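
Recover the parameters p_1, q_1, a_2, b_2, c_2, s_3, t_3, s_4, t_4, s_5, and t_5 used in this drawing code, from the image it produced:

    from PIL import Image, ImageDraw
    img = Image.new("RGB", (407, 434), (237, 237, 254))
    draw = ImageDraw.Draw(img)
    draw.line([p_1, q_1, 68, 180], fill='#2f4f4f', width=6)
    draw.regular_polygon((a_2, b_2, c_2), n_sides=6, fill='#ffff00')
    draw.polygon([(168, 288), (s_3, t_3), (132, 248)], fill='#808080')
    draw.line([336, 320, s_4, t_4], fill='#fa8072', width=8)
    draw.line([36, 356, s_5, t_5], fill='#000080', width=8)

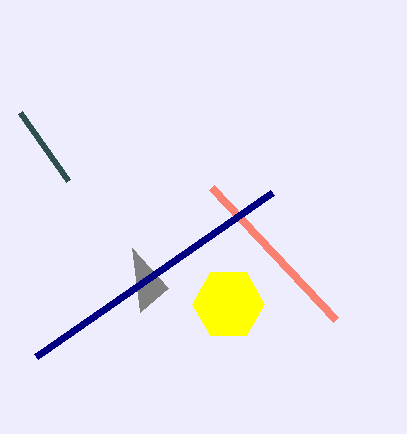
p_1 = 20; q_1 = 112; a_2 = 228; b_2 = 304; c_2 = 36; s_3 = 140; t_3 = 312; s_4 = 212; t_4 = 188; s_5 = 272; t_5 = 192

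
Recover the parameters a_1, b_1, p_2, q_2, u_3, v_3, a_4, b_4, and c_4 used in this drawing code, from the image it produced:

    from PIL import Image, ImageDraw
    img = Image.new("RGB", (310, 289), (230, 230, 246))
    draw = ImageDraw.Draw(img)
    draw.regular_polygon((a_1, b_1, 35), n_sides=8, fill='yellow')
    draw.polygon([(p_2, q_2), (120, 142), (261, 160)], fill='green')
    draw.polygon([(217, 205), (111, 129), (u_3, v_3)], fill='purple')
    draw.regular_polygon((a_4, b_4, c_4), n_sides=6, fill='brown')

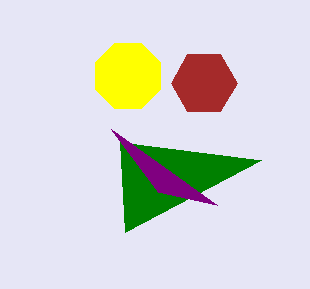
a_1 = 128
b_1 = 76
p_2 = 125
q_2 = 232
u_3 = 158
v_3 = 192
a_4 = 204
b_4 = 83
c_4 = 33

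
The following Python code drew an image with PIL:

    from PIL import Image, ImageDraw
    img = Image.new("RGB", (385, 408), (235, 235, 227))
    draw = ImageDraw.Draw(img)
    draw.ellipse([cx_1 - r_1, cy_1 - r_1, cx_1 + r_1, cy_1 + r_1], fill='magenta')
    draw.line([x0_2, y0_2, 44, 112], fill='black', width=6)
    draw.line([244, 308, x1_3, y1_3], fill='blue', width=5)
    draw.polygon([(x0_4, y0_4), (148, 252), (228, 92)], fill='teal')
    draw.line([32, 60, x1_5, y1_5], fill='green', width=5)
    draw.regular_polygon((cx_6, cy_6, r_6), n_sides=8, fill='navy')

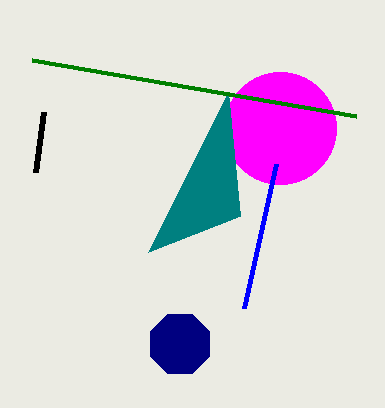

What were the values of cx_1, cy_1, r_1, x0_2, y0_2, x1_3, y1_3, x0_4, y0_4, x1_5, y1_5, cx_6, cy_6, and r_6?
cx_1 = 280; cy_1 = 128; r_1 = 56; x0_2 = 36; y0_2 = 172; x1_3 = 276; y1_3 = 164; x0_4 = 240; y0_4 = 216; x1_5 = 356; y1_5 = 116; cx_6 = 180; cy_6 = 344; r_6 = 32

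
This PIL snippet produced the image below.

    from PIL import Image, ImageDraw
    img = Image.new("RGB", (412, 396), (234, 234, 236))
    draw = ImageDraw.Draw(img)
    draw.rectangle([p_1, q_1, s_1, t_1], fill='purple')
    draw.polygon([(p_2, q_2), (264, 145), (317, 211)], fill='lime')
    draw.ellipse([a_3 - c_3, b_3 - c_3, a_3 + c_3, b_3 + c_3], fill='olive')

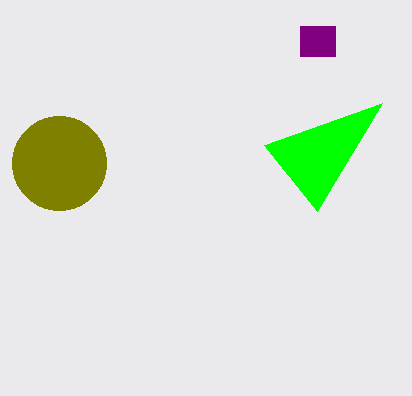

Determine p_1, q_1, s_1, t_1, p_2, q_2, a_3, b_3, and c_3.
p_1 = 300, q_1 = 26, s_1 = 335, t_1 = 56, p_2 = 382, q_2 = 103, a_3 = 59, b_3 = 163, c_3 = 47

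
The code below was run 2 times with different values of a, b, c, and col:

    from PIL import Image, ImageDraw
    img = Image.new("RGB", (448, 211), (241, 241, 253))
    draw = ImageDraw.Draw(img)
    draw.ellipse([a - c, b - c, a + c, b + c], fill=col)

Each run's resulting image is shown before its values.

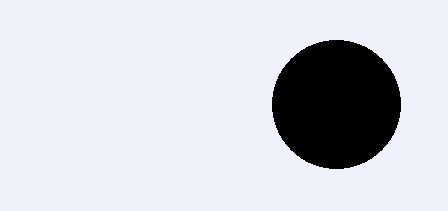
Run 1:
a = 336
b = 104
c = 64
col = 'black'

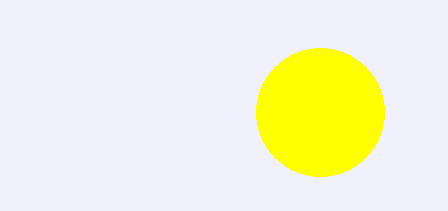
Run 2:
a = 320
b = 112
c = 64
col = 'yellow'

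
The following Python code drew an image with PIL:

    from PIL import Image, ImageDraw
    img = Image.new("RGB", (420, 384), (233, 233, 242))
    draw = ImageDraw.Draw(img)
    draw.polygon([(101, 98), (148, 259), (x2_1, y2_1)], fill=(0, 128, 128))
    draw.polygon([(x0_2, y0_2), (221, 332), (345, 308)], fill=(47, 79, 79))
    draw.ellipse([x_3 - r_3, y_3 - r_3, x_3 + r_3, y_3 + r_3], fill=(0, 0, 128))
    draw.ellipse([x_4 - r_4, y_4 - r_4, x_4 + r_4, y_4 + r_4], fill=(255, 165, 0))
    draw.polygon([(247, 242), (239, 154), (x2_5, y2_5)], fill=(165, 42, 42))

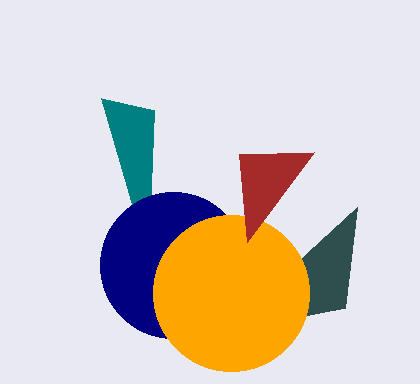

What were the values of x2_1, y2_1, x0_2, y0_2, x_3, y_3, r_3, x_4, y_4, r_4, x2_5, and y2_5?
x2_1 = 154; y2_1 = 110; x0_2 = 357; y0_2 = 207; x_3 = 173; y_3 = 265; r_3 = 73; x_4 = 231; y_4 = 293; r_4 = 78; x2_5 = 314; y2_5 = 152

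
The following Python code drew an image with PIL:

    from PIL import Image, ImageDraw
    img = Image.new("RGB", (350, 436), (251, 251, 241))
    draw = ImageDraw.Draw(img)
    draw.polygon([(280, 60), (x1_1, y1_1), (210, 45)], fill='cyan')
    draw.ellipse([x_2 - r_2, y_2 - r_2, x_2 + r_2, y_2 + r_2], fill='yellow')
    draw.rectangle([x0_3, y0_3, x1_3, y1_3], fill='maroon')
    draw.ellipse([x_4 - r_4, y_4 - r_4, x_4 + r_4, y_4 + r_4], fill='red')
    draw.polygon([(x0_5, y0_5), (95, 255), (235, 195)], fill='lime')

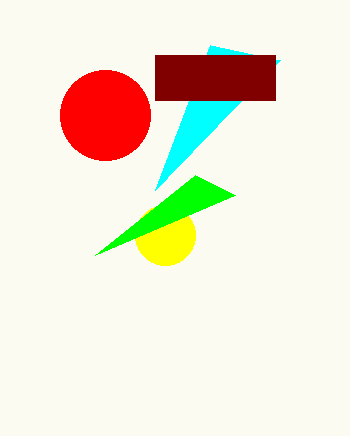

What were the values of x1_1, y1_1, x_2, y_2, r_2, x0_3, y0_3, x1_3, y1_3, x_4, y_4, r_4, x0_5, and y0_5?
x1_1 = 155
y1_1 = 190
x_2 = 165
y_2 = 235
r_2 = 30
x0_3 = 155
y0_3 = 55
x1_3 = 275
y1_3 = 100
x_4 = 105
y_4 = 115
r_4 = 45
x0_5 = 195
y0_5 = 175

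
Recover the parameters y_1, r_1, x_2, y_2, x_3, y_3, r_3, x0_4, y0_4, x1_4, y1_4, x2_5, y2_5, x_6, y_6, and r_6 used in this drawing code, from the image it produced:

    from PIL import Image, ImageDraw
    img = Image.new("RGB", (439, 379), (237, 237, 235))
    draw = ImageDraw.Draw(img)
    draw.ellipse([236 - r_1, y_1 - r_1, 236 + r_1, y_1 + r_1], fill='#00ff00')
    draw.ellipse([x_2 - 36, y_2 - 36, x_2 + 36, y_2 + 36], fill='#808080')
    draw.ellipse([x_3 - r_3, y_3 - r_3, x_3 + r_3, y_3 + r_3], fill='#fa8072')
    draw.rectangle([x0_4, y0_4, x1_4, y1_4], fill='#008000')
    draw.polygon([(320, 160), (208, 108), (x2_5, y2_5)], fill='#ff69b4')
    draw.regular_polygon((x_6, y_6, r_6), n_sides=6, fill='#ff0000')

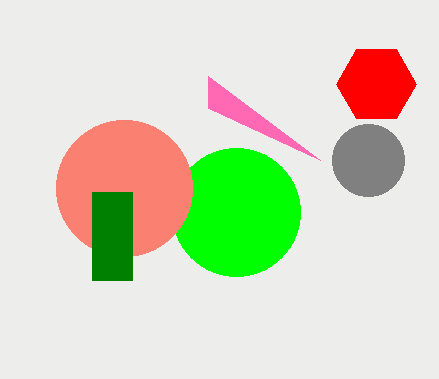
y_1 = 212, r_1 = 64, x_2 = 368, y_2 = 160, x_3 = 124, y_3 = 188, r_3 = 68, x0_4 = 92, y0_4 = 192, x1_4 = 132, y1_4 = 280, x2_5 = 208, y2_5 = 76, x_6 = 376, y_6 = 84, r_6 = 40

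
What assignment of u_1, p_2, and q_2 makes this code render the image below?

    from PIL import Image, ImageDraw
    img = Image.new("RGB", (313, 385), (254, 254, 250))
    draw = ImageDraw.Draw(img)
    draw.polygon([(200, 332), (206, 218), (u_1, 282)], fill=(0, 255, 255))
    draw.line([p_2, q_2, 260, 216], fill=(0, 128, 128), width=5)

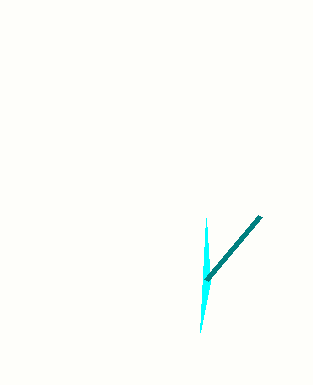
u_1 = 210, p_2 = 206, q_2 = 280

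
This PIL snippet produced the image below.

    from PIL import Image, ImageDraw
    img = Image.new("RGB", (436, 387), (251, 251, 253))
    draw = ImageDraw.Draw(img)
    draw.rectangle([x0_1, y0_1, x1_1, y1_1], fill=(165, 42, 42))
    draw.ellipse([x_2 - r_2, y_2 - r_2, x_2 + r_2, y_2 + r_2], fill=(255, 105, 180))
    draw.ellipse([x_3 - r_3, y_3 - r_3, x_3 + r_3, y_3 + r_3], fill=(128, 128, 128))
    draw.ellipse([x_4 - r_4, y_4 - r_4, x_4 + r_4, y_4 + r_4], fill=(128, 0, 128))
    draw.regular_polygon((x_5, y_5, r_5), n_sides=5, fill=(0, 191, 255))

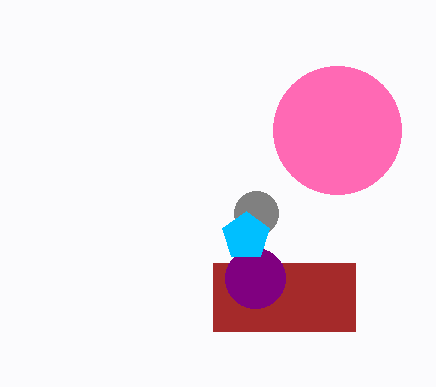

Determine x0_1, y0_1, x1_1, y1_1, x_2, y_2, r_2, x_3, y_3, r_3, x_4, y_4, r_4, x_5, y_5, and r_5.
x0_1 = 213
y0_1 = 263
x1_1 = 355
y1_1 = 331
x_2 = 337
y_2 = 130
r_2 = 64
x_3 = 256
y_3 = 213
r_3 = 22
x_4 = 255
y_4 = 278
r_4 = 30
x_5 = 246
y_5 = 236
r_5 = 25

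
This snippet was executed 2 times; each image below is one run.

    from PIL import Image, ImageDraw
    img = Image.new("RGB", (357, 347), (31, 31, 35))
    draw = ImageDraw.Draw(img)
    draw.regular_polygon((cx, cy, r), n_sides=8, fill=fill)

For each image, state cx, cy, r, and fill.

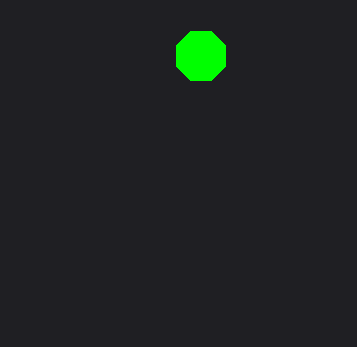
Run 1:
cx = 201, cy = 56, r = 27, fill = 'lime'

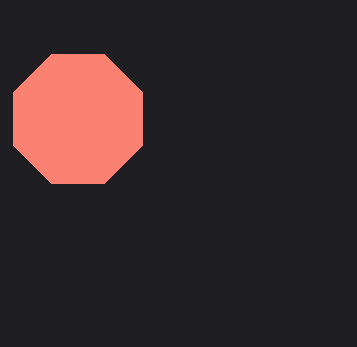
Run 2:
cx = 78, cy = 119, r = 70, fill = 'salmon'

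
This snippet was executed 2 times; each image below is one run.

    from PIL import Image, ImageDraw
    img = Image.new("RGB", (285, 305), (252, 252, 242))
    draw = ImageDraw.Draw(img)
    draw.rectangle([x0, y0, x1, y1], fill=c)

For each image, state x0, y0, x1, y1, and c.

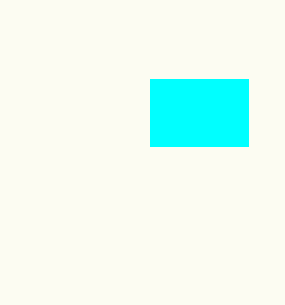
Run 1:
x0 = 150
y0 = 79
x1 = 248
y1 = 146
c = 'cyan'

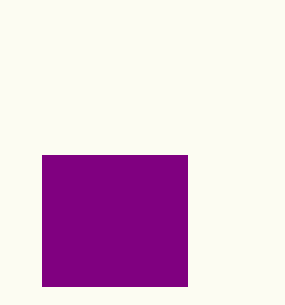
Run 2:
x0 = 42, y0 = 155, x1 = 187, y1 = 286, c = 'purple'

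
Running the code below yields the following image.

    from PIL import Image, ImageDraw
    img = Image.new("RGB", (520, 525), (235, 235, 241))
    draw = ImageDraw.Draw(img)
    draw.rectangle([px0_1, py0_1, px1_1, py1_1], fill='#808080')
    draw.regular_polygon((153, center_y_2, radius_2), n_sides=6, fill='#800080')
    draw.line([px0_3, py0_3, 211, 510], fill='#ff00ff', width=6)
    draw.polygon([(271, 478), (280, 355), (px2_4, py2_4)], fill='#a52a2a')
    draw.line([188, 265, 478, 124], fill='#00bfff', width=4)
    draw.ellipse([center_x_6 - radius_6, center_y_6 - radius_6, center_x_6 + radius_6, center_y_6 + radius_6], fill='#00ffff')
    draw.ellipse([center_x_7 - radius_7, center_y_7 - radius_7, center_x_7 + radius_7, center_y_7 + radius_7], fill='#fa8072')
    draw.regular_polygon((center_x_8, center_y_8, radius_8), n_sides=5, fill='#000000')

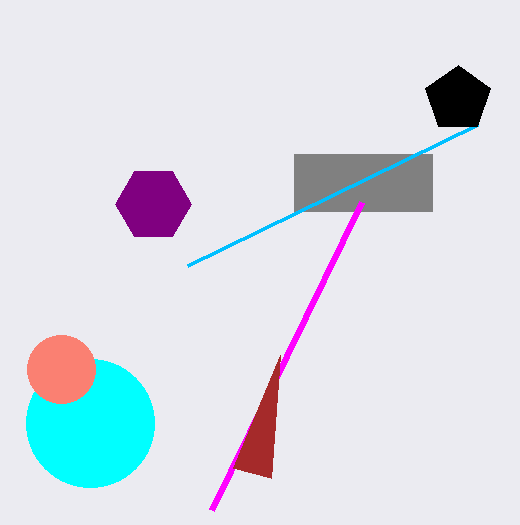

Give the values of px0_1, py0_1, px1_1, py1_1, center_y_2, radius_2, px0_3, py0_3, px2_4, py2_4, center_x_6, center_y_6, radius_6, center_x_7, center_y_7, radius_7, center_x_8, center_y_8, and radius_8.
px0_1 = 294
py0_1 = 154
px1_1 = 432
py1_1 = 211
center_y_2 = 204
radius_2 = 38
px0_3 = 361
py0_3 = 202
px2_4 = 233
py2_4 = 468
center_x_6 = 90
center_y_6 = 423
radius_6 = 64
center_x_7 = 61
center_y_7 = 369
radius_7 = 34
center_x_8 = 458
center_y_8 = 99
radius_8 = 34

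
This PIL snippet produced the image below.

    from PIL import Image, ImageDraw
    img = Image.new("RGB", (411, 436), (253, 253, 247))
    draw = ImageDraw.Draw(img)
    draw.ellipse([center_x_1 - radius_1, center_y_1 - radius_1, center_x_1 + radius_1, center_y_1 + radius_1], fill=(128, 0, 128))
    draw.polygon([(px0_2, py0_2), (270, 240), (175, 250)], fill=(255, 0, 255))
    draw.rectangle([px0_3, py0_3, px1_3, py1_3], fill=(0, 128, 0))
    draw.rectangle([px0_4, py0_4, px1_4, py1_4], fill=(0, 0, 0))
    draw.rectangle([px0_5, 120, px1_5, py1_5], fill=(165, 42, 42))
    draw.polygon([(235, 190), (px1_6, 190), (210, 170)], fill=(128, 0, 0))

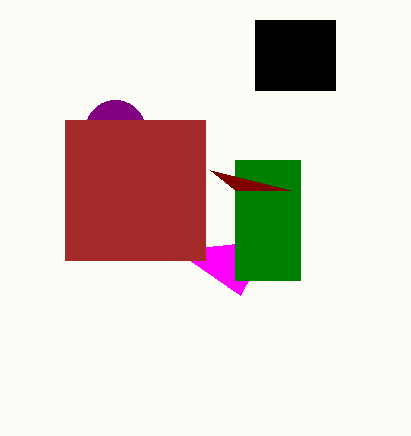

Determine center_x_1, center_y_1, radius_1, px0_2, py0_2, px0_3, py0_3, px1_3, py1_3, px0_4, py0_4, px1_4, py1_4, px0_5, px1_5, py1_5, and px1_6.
center_x_1 = 115, center_y_1 = 130, radius_1 = 30, px0_2 = 240, py0_2 = 295, px0_3 = 235, py0_3 = 160, px1_3 = 300, py1_3 = 280, px0_4 = 255, py0_4 = 20, px1_4 = 335, py1_4 = 90, px0_5 = 65, px1_5 = 205, py1_5 = 260, px1_6 = 290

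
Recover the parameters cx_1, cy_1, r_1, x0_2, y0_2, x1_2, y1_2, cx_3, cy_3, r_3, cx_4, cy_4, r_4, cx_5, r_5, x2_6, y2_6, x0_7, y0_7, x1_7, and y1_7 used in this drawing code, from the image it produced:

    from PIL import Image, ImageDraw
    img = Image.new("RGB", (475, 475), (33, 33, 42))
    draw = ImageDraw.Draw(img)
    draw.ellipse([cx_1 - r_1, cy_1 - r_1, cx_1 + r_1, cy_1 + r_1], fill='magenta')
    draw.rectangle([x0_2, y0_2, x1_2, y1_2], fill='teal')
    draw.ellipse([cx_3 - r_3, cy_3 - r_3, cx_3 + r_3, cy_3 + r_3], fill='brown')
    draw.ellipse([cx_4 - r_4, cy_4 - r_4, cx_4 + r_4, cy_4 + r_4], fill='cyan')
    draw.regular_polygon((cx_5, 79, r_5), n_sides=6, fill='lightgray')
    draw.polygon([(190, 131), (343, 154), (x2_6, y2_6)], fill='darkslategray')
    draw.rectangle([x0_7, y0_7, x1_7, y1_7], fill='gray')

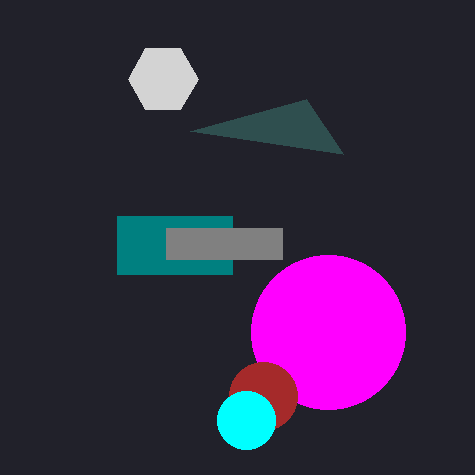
cx_1 = 328, cy_1 = 332, r_1 = 77, x0_2 = 117, y0_2 = 216, x1_2 = 232, y1_2 = 274, cx_3 = 263, cy_3 = 396, r_3 = 34, cx_4 = 246, cy_4 = 420, r_4 = 29, cx_5 = 163, r_5 = 35, x2_6 = 306, y2_6 = 99, x0_7 = 166, y0_7 = 228, x1_7 = 282, y1_7 = 259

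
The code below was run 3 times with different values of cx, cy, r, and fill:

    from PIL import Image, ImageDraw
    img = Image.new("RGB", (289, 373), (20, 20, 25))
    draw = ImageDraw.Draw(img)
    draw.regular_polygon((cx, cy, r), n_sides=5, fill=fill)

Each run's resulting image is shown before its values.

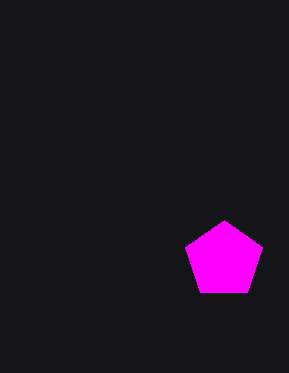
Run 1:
cx = 224
cy = 260
r = 40
fill = 'magenta'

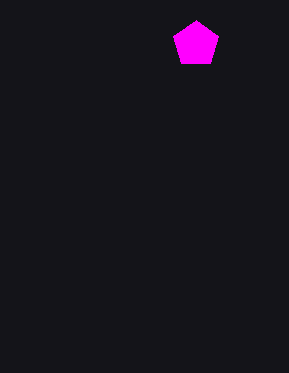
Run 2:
cx = 196, cy = 44, r = 24, fill = 'magenta'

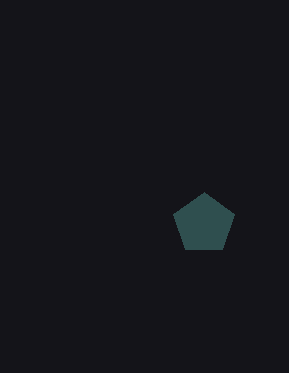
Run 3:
cx = 204; cy = 224; r = 32; fill = 'darkslategray'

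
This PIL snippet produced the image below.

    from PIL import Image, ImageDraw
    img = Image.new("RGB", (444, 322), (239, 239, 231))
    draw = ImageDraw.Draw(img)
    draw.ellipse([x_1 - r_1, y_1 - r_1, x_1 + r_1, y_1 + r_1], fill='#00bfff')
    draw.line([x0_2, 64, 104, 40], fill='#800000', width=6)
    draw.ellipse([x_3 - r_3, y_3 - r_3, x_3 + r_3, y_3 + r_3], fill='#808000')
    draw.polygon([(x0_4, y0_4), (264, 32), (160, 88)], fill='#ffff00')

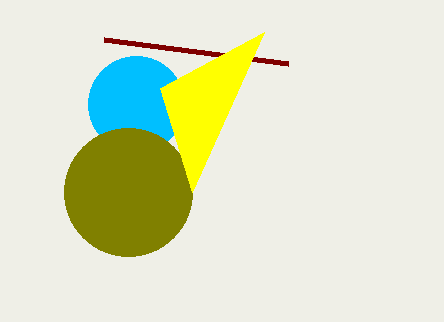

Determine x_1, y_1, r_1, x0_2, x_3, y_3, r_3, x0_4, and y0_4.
x_1 = 136; y_1 = 104; r_1 = 48; x0_2 = 288; x_3 = 128; y_3 = 192; r_3 = 64; x0_4 = 192; y0_4 = 192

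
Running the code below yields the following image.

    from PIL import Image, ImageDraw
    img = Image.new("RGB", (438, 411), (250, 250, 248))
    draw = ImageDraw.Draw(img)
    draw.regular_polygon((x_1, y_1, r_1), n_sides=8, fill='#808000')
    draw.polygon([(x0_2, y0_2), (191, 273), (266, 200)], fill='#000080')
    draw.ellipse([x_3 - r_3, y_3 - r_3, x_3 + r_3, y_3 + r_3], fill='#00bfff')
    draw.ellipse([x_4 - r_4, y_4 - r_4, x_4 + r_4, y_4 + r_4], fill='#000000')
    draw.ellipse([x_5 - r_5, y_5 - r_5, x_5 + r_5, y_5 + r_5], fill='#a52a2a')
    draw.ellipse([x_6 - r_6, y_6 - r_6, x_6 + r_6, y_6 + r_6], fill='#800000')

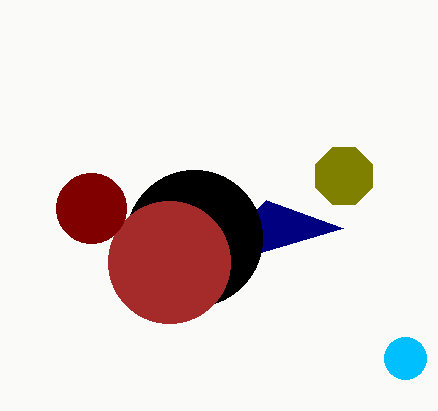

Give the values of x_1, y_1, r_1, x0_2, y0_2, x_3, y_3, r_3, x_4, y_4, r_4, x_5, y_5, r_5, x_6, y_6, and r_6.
x_1 = 344
y_1 = 176
r_1 = 31
x0_2 = 343
y0_2 = 228
x_3 = 405
y_3 = 358
r_3 = 21
x_4 = 194
y_4 = 238
r_4 = 68
x_5 = 169
y_5 = 262
r_5 = 61
x_6 = 91
y_6 = 208
r_6 = 35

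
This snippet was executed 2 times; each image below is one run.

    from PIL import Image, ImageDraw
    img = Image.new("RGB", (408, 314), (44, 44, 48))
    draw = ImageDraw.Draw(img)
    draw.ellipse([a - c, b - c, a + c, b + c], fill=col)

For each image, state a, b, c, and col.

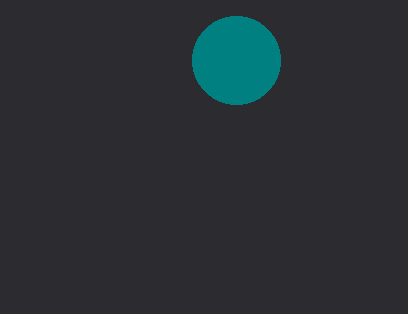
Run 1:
a = 236; b = 60; c = 44; col = 'teal'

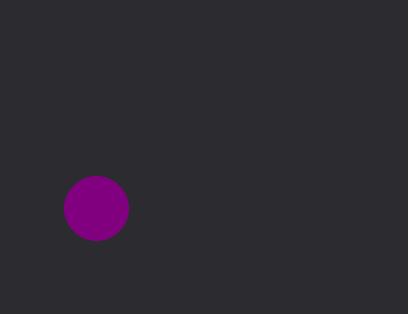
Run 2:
a = 96, b = 208, c = 32, col = 'purple'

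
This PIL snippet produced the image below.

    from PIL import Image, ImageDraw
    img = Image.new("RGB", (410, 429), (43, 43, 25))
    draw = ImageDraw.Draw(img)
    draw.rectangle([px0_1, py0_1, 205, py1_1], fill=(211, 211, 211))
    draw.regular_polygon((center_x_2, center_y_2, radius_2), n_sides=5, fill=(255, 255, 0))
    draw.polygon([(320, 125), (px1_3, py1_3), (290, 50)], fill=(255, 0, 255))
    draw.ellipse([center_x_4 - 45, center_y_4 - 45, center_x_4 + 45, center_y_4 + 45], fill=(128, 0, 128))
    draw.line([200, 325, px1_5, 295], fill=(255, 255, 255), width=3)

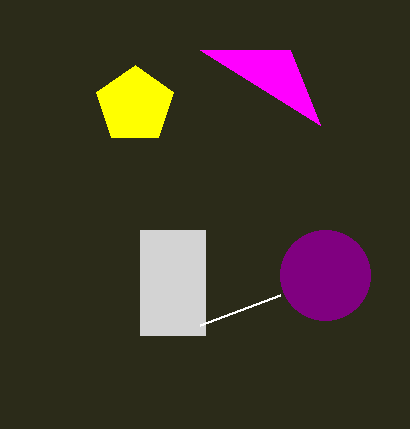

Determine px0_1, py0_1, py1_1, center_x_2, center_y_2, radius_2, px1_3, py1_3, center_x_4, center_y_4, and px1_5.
px0_1 = 140; py0_1 = 230; py1_1 = 335; center_x_2 = 135; center_y_2 = 105; radius_2 = 40; px1_3 = 200; py1_3 = 50; center_x_4 = 325; center_y_4 = 275; px1_5 = 280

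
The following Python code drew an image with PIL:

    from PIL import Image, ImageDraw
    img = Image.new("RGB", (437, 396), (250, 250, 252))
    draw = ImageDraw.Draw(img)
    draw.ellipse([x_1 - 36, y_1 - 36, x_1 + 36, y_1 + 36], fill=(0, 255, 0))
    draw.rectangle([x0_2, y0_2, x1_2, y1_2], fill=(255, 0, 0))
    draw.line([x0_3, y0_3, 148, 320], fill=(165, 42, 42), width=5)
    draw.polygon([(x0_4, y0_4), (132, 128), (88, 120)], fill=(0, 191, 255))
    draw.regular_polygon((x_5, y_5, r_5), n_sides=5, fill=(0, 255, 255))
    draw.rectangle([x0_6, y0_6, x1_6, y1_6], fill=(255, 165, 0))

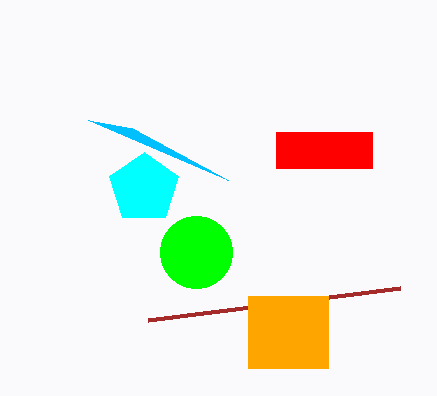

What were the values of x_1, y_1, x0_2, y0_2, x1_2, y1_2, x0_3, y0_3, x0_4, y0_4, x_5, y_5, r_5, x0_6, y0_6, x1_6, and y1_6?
x_1 = 196
y_1 = 252
x0_2 = 276
y0_2 = 132
x1_2 = 372
y1_2 = 168
x0_3 = 400
y0_3 = 288
x0_4 = 228
y0_4 = 180
x_5 = 144
y_5 = 188
r_5 = 36
x0_6 = 248
y0_6 = 296
x1_6 = 328
y1_6 = 368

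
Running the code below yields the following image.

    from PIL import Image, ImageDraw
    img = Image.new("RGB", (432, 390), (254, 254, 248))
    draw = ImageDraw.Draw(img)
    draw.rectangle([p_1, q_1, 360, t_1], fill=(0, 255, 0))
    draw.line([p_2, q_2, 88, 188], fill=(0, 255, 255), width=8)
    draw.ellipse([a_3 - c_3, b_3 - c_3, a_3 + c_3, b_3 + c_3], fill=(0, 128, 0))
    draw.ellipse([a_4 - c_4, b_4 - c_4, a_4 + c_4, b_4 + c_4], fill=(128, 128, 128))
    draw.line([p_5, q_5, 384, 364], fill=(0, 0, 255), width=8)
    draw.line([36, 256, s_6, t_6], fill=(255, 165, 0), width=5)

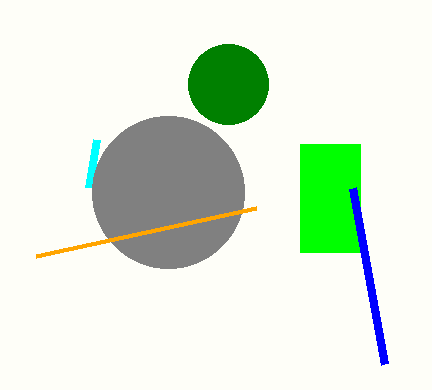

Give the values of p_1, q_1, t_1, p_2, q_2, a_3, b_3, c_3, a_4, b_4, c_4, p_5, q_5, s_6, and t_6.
p_1 = 300; q_1 = 144; t_1 = 252; p_2 = 96; q_2 = 140; a_3 = 228; b_3 = 84; c_3 = 40; a_4 = 168; b_4 = 192; c_4 = 76; p_5 = 352; q_5 = 188; s_6 = 256; t_6 = 208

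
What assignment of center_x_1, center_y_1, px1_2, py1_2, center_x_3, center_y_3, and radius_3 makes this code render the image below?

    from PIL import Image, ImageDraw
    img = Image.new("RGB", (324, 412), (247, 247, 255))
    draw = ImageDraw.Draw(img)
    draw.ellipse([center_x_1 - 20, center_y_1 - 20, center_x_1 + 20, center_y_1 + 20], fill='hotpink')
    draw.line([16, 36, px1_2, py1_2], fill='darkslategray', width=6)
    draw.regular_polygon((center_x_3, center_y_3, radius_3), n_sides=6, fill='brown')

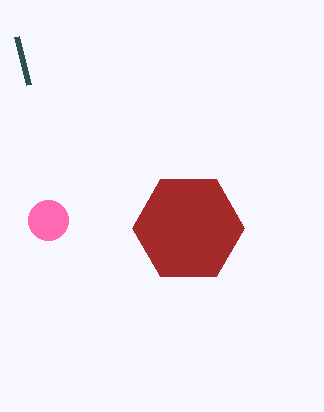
center_x_1 = 48
center_y_1 = 220
px1_2 = 28
py1_2 = 84
center_x_3 = 188
center_y_3 = 228
radius_3 = 56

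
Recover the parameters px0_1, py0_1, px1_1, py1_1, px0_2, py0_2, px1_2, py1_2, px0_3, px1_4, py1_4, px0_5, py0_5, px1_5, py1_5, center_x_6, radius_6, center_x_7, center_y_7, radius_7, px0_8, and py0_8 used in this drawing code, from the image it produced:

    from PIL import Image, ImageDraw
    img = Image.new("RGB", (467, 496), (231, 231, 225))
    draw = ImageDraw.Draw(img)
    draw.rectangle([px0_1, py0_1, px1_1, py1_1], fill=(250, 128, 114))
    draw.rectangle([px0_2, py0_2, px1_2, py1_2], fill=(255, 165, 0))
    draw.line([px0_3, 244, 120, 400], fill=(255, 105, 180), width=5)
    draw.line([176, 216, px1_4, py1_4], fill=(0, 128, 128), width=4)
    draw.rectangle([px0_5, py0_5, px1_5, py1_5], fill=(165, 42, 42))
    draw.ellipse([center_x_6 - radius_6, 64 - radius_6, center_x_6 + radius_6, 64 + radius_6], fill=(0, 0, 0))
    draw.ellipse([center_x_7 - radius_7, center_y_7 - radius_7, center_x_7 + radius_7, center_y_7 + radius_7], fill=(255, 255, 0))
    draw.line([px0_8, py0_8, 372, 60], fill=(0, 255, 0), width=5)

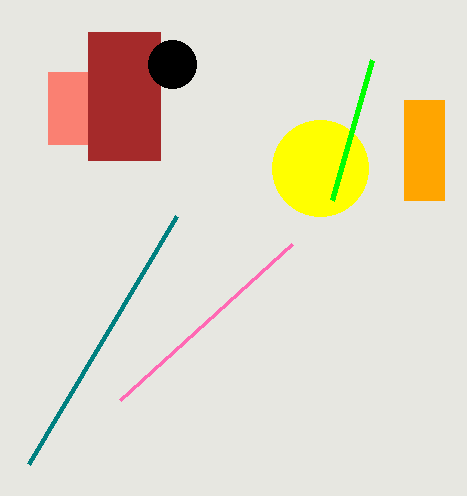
px0_1 = 48
py0_1 = 72
px1_1 = 88
py1_1 = 144
px0_2 = 404
py0_2 = 100
px1_2 = 444
py1_2 = 200
px0_3 = 292
px1_4 = 28
py1_4 = 464
px0_5 = 88
py0_5 = 32
px1_5 = 160
py1_5 = 160
center_x_6 = 172
radius_6 = 24
center_x_7 = 320
center_y_7 = 168
radius_7 = 48
px0_8 = 332
py0_8 = 200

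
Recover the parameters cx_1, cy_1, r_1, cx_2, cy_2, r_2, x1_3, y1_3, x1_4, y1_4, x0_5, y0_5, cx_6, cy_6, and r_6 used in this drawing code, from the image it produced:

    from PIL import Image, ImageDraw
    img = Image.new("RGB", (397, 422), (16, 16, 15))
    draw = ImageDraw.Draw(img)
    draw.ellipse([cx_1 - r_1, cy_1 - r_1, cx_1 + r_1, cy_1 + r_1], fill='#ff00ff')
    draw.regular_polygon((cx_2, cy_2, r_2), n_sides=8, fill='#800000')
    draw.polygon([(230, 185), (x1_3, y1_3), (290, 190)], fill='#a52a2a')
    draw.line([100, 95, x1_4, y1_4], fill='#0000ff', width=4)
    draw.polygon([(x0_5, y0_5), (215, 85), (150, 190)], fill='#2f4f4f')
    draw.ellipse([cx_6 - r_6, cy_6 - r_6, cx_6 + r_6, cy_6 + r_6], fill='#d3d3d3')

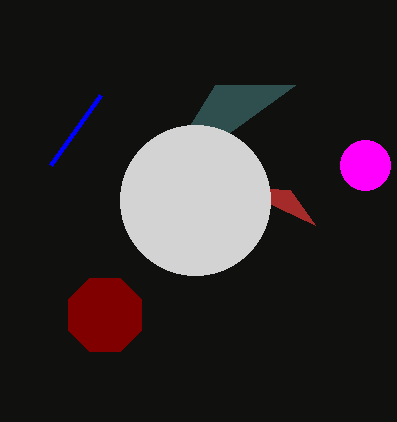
cx_1 = 365; cy_1 = 165; r_1 = 25; cx_2 = 105; cy_2 = 315; r_2 = 40; x1_3 = 315; y1_3 = 225; x1_4 = 50; y1_4 = 165; x0_5 = 295; y0_5 = 85; cx_6 = 195; cy_6 = 200; r_6 = 75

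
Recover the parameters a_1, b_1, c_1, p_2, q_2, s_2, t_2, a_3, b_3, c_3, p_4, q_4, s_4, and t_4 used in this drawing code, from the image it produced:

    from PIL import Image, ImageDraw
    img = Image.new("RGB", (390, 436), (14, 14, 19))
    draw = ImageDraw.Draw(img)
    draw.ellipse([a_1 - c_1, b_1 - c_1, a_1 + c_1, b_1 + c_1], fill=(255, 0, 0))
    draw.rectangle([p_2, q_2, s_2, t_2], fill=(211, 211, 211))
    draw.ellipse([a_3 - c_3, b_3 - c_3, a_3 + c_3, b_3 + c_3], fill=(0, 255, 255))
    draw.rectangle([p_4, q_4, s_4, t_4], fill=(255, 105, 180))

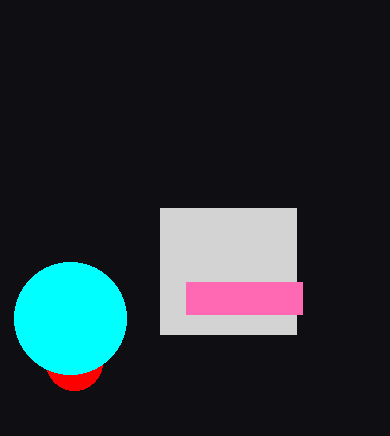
a_1 = 74, b_1 = 362, c_1 = 28, p_2 = 160, q_2 = 208, s_2 = 296, t_2 = 334, a_3 = 70, b_3 = 318, c_3 = 56, p_4 = 186, q_4 = 282, s_4 = 302, t_4 = 314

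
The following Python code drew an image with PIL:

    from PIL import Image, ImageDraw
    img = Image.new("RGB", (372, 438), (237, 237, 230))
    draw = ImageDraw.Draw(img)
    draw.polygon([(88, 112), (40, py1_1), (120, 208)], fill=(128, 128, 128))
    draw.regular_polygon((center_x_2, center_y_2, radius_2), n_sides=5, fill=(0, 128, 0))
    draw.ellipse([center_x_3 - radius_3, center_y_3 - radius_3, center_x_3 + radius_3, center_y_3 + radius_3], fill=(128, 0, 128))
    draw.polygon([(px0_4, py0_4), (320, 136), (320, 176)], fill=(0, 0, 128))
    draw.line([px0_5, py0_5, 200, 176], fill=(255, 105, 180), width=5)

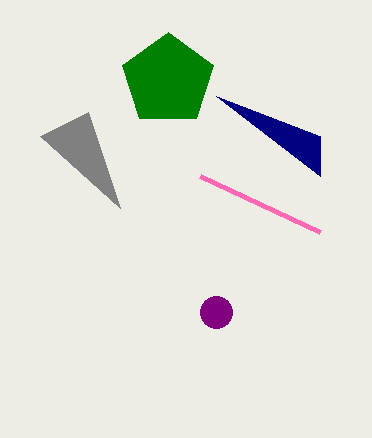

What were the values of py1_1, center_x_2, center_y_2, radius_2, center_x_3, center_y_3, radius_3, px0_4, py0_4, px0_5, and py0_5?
py1_1 = 136
center_x_2 = 168
center_y_2 = 80
radius_2 = 48
center_x_3 = 216
center_y_3 = 312
radius_3 = 16
px0_4 = 216
py0_4 = 96
px0_5 = 320
py0_5 = 232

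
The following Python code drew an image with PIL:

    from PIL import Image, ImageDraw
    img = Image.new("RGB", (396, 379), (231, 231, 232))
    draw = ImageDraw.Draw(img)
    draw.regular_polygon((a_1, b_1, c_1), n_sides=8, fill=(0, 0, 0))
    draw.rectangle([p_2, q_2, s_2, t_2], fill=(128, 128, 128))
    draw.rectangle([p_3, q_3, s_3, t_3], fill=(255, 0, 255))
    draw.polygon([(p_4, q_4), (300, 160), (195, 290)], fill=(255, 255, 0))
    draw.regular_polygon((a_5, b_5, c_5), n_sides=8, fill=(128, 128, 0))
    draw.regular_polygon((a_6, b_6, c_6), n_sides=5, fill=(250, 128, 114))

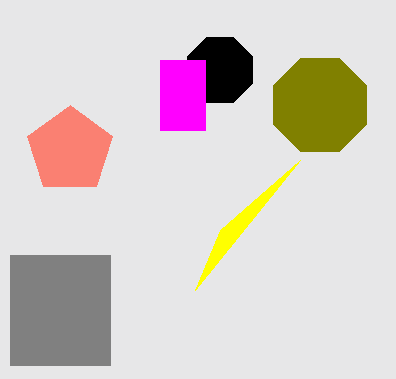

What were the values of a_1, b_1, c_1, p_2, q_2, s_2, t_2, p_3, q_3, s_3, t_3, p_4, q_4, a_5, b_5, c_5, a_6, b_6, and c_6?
a_1 = 220, b_1 = 70, c_1 = 35, p_2 = 10, q_2 = 255, s_2 = 110, t_2 = 365, p_3 = 160, q_3 = 60, s_3 = 205, t_3 = 130, p_4 = 220, q_4 = 230, a_5 = 320, b_5 = 105, c_5 = 50, a_6 = 70, b_6 = 150, c_6 = 45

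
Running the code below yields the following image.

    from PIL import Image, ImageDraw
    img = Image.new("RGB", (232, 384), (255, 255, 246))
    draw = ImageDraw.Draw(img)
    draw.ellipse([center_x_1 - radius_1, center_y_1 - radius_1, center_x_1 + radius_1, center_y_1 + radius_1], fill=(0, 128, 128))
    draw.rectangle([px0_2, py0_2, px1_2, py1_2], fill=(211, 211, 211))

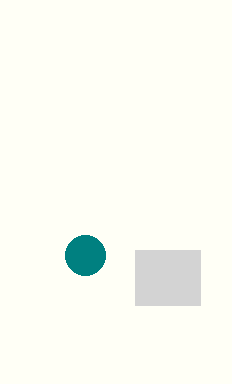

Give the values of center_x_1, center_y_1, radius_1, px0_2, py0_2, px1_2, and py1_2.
center_x_1 = 85; center_y_1 = 255; radius_1 = 20; px0_2 = 135; py0_2 = 250; px1_2 = 200; py1_2 = 305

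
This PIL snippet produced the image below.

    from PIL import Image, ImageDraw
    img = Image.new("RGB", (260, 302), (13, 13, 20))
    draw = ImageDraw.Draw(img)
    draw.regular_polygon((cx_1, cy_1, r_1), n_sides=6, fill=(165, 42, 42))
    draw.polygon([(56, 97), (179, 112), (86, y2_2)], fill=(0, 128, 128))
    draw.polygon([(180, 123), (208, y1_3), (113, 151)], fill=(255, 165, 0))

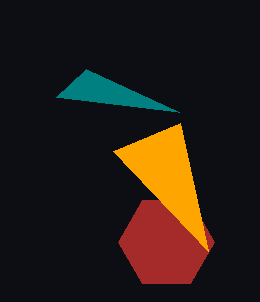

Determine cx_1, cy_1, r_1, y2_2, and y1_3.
cx_1 = 166; cy_1 = 242; r_1 = 48; y2_2 = 69; y1_3 = 251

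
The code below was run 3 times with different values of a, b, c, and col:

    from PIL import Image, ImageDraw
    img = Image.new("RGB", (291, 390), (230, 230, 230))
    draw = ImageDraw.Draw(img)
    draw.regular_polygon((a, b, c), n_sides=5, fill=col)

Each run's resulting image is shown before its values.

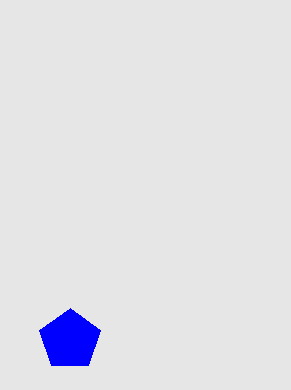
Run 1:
a = 70; b = 340; c = 32; col = 'blue'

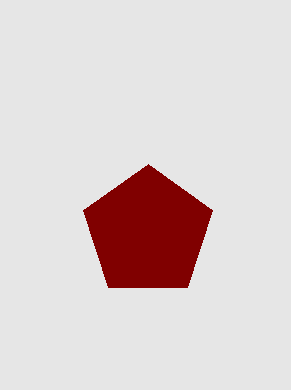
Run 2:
a = 148, b = 232, c = 68, col = 'maroon'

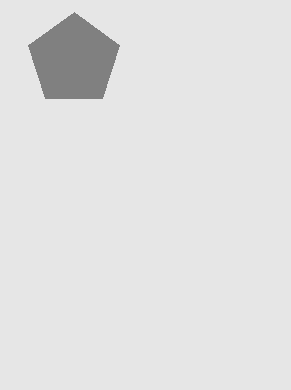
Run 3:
a = 74
b = 60
c = 48
col = 'gray'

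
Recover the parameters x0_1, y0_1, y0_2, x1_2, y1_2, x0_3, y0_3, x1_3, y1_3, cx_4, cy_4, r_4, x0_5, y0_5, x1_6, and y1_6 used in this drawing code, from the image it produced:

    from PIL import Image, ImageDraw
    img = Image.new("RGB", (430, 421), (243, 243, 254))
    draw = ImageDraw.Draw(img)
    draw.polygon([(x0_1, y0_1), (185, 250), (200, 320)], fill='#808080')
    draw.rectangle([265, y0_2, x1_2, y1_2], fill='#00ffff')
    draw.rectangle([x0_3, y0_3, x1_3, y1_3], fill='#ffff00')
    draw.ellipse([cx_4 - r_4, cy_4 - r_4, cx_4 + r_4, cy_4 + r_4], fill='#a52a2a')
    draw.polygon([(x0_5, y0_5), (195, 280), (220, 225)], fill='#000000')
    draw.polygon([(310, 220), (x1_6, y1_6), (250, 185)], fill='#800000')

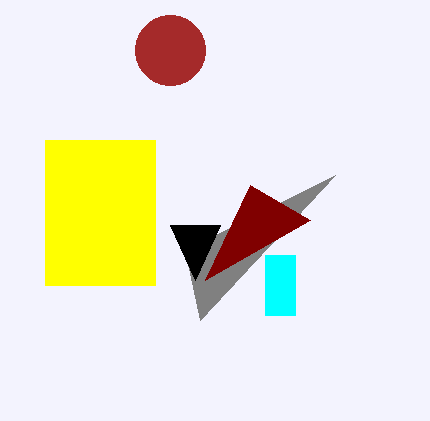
x0_1 = 335
y0_1 = 175
y0_2 = 255
x1_2 = 295
y1_2 = 315
x0_3 = 45
y0_3 = 140
x1_3 = 155
y1_3 = 285
cx_4 = 170
cy_4 = 50
r_4 = 35
x0_5 = 170
y0_5 = 225
x1_6 = 205
y1_6 = 280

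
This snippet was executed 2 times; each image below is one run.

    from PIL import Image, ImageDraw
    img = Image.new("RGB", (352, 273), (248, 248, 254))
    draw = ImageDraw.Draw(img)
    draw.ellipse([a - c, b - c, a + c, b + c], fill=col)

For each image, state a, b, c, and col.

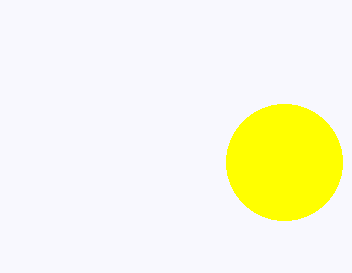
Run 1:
a = 284, b = 162, c = 58, col = 'yellow'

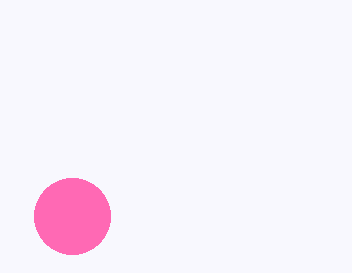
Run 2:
a = 72; b = 216; c = 38; col = 'hotpink'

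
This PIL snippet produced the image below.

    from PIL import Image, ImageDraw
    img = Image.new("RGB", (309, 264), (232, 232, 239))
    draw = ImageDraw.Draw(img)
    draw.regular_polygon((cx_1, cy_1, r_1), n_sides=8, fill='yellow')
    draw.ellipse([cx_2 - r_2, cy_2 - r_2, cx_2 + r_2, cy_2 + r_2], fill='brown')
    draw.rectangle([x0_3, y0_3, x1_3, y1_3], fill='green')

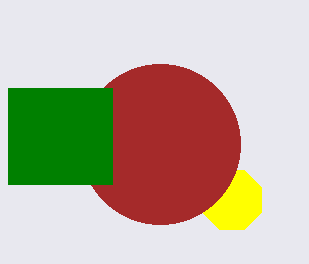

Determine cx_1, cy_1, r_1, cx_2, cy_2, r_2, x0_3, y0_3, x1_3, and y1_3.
cx_1 = 232; cy_1 = 200; r_1 = 32; cx_2 = 160; cy_2 = 144; r_2 = 80; x0_3 = 8; y0_3 = 88; x1_3 = 112; y1_3 = 184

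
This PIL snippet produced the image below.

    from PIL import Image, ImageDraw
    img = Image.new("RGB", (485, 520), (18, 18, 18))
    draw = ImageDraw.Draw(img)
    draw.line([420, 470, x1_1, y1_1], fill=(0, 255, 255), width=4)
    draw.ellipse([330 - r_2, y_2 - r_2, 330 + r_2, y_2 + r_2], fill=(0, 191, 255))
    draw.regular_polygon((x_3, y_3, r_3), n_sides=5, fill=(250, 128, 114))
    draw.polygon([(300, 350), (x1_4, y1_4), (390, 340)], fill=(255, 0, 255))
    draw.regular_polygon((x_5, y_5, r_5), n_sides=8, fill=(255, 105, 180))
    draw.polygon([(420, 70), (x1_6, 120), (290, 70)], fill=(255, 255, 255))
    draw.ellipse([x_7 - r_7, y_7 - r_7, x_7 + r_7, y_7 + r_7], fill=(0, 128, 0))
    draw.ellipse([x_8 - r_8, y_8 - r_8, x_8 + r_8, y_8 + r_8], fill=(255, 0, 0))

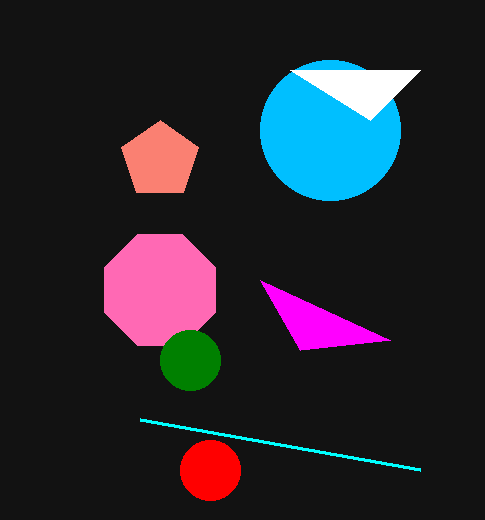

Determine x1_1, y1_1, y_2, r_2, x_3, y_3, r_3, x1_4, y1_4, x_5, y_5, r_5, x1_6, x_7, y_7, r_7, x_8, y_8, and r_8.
x1_1 = 140, y1_1 = 420, y_2 = 130, r_2 = 70, x_3 = 160, y_3 = 160, r_3 = 40, x1_4 = 260, y1_4 = 280, x_5 = 160, y_5 = 290, r_5 = 60, x1_6 = 370, x_7 = 190, y_7 = 360, r_7 = 30, x_8 = 210, y_8 = 470, r_8 = 30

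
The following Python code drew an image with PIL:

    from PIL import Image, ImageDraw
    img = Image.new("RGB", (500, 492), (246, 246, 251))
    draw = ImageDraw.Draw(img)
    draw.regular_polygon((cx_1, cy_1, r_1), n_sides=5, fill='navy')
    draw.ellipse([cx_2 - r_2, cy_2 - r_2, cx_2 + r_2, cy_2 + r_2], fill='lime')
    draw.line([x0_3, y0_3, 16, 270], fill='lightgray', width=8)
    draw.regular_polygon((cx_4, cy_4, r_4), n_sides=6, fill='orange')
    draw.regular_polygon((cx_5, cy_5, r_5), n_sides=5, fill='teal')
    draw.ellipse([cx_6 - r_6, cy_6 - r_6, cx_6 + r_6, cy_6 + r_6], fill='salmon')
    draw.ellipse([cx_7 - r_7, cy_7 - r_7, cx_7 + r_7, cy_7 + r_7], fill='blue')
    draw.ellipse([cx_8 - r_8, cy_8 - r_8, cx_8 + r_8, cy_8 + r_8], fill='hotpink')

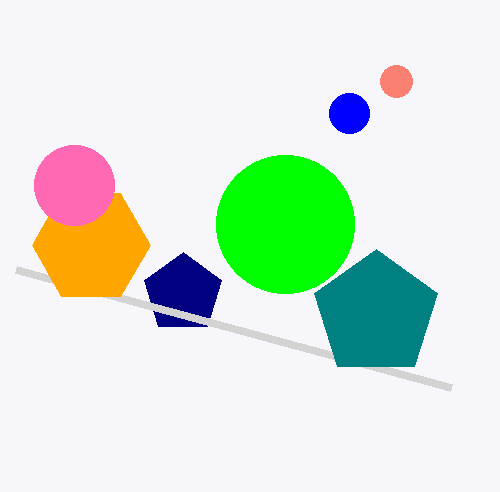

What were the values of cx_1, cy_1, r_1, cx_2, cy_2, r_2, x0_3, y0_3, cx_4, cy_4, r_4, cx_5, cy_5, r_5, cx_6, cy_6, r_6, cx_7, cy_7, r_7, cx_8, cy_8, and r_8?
cx_1 = 183, cy_1 = 293, r_1 = 41, cx_2 = 285, cy_2 = 224, r_2 = 69, x0_3 = 451, y0_3 = 388, cx_4 = 91, cy_4 = 245, r_4 = 59, cx_5 = 376, cy_5 = 314, r_5 = 65, cx_6 = 396, cy_6 = 81, r_6 = 16, cx_7 = 349, cy_7 = 113, r_7 = 20, cx_8 = 74, cy_8 = 185, r_8 = 40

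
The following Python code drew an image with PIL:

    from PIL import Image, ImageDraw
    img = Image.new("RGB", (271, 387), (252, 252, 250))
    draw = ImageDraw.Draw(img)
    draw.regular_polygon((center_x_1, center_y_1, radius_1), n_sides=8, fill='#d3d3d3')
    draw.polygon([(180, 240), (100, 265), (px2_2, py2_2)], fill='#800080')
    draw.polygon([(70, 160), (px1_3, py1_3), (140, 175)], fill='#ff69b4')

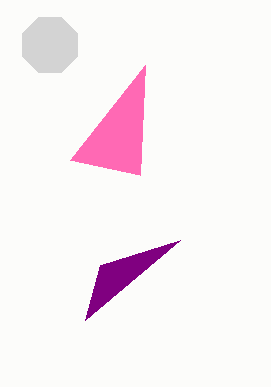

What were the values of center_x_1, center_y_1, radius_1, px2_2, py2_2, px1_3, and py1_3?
center_x_1 = 50; center_y_1 = 45; radius_1 = 30; px2_2 = 85; py2_2 = 320; px1_3 = 145; py1_3 = 65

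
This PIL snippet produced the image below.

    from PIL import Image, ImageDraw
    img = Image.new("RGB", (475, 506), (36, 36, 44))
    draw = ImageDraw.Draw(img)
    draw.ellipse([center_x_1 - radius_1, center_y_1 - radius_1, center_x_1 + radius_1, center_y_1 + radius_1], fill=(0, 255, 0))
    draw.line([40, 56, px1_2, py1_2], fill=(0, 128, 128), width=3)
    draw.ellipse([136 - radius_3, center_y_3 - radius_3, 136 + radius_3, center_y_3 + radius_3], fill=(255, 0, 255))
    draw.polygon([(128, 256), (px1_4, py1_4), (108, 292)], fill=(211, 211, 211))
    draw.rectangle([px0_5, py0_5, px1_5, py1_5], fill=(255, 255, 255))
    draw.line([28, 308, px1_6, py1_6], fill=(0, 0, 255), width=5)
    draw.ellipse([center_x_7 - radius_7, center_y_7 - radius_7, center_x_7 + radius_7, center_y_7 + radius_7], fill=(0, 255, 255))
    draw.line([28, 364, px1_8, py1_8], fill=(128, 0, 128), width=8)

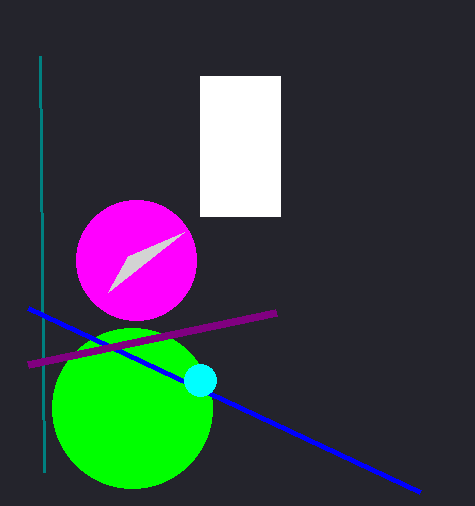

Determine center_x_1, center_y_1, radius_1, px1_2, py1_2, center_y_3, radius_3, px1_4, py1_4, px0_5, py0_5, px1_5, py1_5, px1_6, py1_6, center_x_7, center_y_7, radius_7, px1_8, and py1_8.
center_x_1 = 132, center_y_1 = 408, radius_1 = 80, px1_2 = 44, py1_2 = 472, center_y_3 = 260, radius_3 = 60, px1_4 = 184, py1_4 = 232, px0_5 = 200, py0_5 = 76, px1_5 = 280, py1_5 = 216, px1_6 = 420, py1_6 = 492, center_x_7 = 200, center_y_7 = 380, radius_7 = 16, px1_8 = 276, py1_8 = 312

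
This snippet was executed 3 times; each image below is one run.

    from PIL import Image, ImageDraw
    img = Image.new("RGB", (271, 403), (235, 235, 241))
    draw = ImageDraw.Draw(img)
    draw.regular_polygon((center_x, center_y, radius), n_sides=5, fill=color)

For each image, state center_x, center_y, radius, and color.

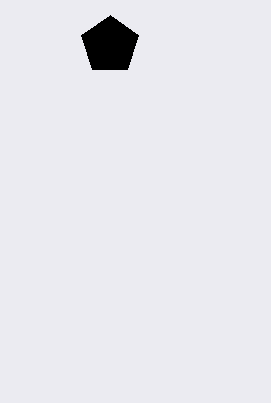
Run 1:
center_x = 110
center_y = 45
radius = 30
color = 'black'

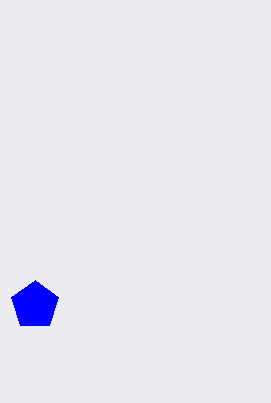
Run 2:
center_x = 35, center_y = 305, radius = 25, color = 'blue'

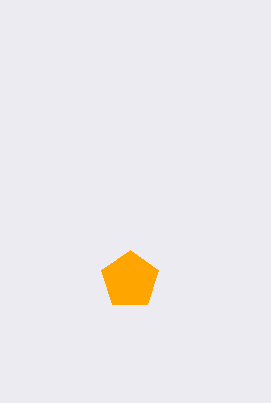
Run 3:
center_x = 130
center_y = 280
radius = 30
color = 'orange'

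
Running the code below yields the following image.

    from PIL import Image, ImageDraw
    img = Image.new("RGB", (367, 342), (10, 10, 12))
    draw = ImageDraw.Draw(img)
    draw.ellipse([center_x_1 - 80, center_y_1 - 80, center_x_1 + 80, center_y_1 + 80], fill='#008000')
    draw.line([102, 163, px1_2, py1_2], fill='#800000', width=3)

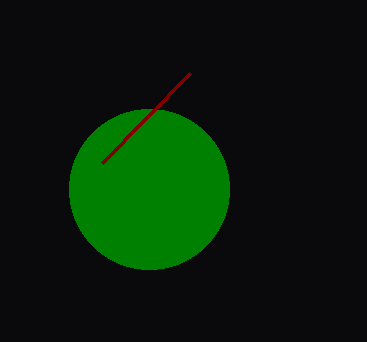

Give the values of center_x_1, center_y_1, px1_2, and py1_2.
center_x_1 = 149, center_y_1 = 189, px1_2 = 190, py1_2 = 73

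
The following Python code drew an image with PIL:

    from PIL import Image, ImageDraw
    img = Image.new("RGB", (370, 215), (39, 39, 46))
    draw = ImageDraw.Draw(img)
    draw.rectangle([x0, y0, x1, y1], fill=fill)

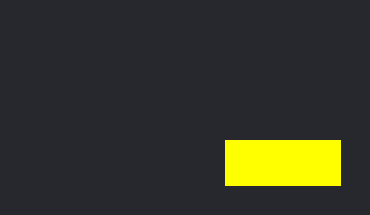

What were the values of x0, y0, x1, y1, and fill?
x0 = 225; y0 = 140; x1 = 340; y1 = 185; fill = 'yellow'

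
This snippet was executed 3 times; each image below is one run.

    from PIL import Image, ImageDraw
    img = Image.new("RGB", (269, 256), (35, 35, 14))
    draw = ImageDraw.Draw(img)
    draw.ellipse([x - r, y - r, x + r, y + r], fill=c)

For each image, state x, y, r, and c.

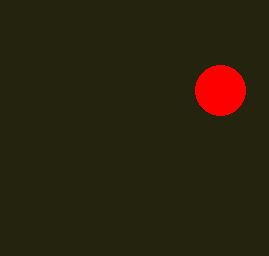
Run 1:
x = 220; y = 90; r = 25; c = 'red'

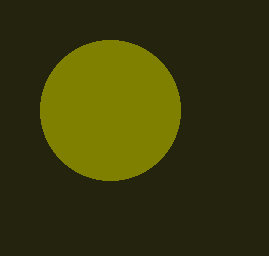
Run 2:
x = 110; y = 110; r = 70; c = 'olive'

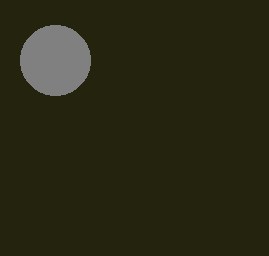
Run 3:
x = 55; y = 60; r = 35; c = 'gray'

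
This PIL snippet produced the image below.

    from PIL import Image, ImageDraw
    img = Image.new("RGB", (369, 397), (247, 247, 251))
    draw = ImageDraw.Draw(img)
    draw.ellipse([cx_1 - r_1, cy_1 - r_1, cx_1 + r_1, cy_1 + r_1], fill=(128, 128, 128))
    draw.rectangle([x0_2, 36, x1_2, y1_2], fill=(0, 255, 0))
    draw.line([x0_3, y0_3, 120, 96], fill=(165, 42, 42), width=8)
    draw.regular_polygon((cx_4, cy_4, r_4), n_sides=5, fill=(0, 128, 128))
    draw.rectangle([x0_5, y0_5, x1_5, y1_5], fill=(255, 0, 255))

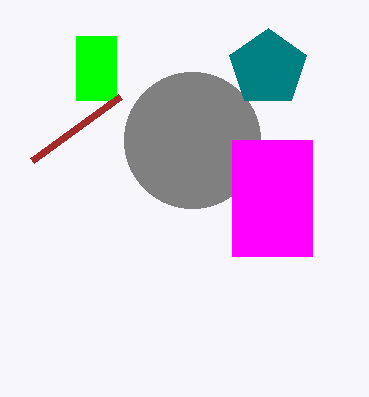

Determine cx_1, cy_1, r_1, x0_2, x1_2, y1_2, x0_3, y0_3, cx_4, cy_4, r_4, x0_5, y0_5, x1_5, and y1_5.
cx_1 = 192
cy_1 = 140
r_1 = 68
x0_2 = 76
x1_2 = 116
y1_2 = 100
x0_3 = 32
y0_3 = 160
cx_4 = 268
cy_4 = 68
r_4 = 40
x0_5 = 232
y0_5 = 140
x1_5 = 312
y1_5 = 256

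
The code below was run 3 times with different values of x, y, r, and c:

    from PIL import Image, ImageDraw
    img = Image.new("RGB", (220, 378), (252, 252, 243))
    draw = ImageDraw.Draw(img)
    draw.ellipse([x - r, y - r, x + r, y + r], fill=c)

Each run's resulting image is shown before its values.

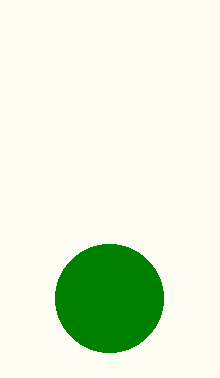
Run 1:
x = 109; y = 298; r = 54; c = 'green'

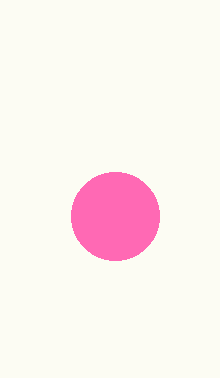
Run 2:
x = 115; y = 216; r = 44; c = 'hotpink'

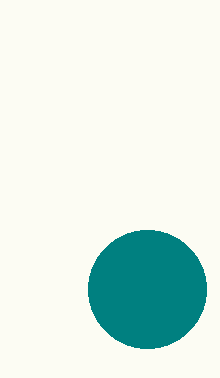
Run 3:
x = 147, y = 289, r = 59, c = 'teal'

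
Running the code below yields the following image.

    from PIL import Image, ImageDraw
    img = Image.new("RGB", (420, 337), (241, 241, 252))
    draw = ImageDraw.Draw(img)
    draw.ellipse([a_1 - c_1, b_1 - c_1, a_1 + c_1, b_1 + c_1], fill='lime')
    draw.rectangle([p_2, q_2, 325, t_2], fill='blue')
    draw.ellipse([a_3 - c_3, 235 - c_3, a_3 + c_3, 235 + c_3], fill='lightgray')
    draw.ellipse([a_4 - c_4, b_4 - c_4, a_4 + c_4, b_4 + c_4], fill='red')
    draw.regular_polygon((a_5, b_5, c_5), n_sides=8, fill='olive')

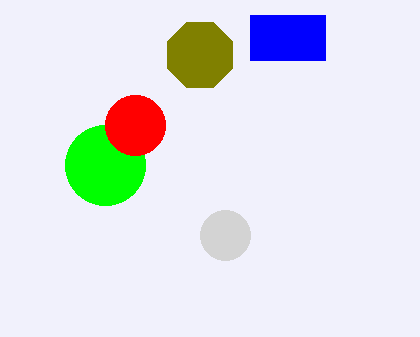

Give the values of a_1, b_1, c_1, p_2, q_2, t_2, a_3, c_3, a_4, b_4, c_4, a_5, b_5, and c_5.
a_1 = 105; b_1 = 165; c_1 = 40; p_2 = 250; q_2 = 15; t_2 = 60; a_3 = 225; c_3 = 25; a_4 = 135; b_4 = 125; c_4 = 30; a_5 = 200; b_5 = 55; c_5 = 35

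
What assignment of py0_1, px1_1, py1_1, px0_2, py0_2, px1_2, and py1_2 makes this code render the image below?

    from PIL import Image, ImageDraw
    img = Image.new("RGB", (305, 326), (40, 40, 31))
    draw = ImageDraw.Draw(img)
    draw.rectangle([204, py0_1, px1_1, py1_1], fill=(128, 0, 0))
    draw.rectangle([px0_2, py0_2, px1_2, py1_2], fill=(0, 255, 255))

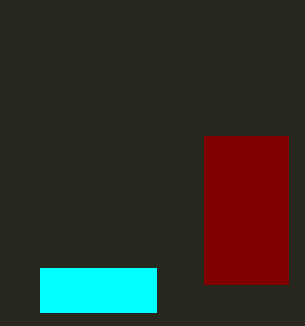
py0_1 = 136
px1_1 = 288
py1_1 = 284
px0_2 = 40
py0_2 = 268
px1_2 = 156
py1_2 = 312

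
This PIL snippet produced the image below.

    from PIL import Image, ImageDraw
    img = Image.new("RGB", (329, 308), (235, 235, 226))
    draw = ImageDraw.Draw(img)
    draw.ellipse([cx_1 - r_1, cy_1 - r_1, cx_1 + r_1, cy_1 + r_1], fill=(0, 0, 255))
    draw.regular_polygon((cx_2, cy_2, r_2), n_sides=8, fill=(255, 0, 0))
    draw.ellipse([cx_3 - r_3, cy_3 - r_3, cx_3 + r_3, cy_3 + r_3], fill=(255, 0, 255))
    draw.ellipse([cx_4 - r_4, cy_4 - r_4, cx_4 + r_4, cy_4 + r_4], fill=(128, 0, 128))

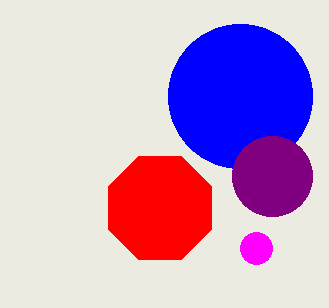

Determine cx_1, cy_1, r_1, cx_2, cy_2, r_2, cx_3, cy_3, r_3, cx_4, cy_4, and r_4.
cx_1 = 240
cy_1 = 96
r_1 = 72
cx_2 = 160
cy_2 = 208
r_2 = 56
cx_3 = 256
cy_3 = 248
r_3 = 16
cx_4 = 272
cy_4 = 176
r_4 = 40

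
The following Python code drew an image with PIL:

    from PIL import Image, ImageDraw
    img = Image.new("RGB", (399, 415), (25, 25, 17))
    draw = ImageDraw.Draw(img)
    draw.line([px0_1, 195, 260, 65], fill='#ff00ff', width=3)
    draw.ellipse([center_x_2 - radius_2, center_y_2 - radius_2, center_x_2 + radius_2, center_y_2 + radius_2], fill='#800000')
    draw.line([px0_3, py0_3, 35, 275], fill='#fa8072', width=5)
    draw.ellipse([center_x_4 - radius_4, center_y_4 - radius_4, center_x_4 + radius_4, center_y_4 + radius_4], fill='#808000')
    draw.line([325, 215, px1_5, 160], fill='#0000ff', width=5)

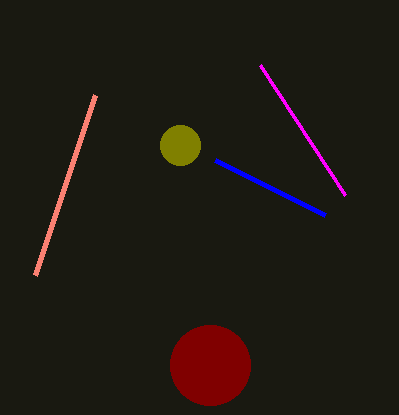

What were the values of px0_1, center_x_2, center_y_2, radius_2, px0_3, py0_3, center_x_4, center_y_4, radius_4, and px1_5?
px0_1 = 345; center_x_2 = 210; center_y_2 = 365; radius_2 = 40; px0_3 = 95; py0_3 = 95; center_x_4 = 180; center_y_4 = 145; radius_4 = 20; px1_5 = 215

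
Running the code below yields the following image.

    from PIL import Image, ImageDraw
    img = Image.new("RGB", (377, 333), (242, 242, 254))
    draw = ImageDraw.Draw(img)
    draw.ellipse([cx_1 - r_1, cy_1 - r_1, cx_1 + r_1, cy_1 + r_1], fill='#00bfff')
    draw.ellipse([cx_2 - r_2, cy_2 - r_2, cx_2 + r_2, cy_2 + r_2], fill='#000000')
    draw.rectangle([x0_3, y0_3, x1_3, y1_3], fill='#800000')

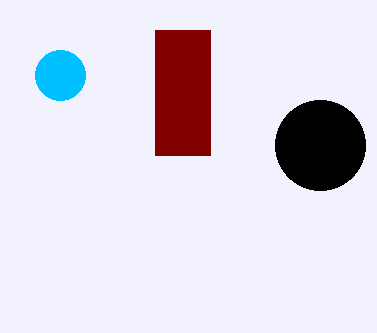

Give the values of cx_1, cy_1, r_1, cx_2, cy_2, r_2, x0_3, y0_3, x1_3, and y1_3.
cx_1 = 60
cy_1 = 75
r_1 = 25
cx_2 = 320
cy_2 = 145
r_2 = 45
x0_3 = 155
y0_3 = 30
x1_3 = 210
y1_3 = 155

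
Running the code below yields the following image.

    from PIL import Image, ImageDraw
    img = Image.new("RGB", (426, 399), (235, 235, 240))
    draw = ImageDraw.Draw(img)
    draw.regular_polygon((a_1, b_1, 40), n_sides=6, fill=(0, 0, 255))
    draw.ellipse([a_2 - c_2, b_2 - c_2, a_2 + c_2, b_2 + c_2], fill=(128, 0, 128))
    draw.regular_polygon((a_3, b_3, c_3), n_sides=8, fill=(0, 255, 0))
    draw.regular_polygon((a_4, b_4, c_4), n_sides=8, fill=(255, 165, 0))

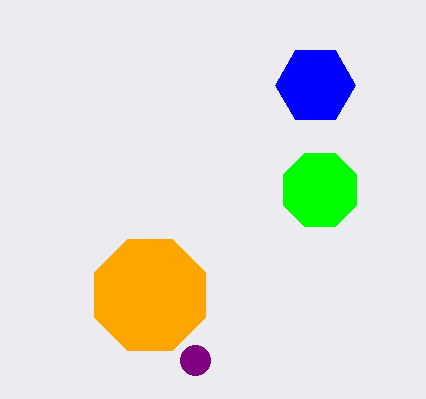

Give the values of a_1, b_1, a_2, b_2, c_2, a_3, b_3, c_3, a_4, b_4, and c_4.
a_1 = 315; b_1 = 85; a_2 = 195; b_2 = 360; c_2 = 15; a_3 = 320; b_3 = 190; c_3 = 40; a_4 = 150; b_4 = 295; c_4 = 60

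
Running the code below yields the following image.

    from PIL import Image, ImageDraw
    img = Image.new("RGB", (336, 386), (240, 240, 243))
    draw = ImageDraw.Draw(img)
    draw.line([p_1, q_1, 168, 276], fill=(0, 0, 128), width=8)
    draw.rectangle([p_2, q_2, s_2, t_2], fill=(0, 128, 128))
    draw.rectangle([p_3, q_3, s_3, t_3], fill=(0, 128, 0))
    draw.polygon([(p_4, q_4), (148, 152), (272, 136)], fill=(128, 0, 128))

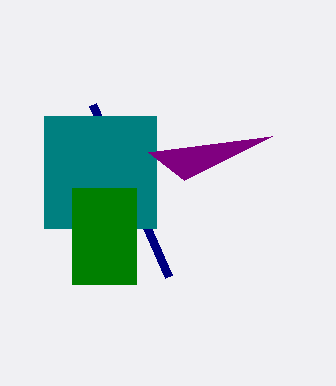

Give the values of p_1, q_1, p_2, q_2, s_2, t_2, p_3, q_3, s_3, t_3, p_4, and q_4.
p_1 = 92; q_1 = 104; p_2 = 44; q_2 = 116; s_2 = 156; t_2 = 228; p_3 = 72; q_3 = 188; s_3 = 136; t_3 = 284; p_4 = 184; q_4 = 180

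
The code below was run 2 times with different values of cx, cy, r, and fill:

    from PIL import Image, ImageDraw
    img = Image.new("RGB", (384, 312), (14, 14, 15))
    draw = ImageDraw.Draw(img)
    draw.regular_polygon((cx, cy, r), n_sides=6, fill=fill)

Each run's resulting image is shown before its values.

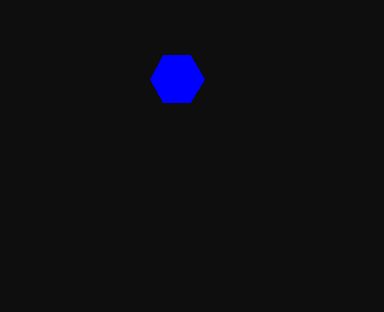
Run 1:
cx = 177
cy = 79
r = 27
fill = 'blue'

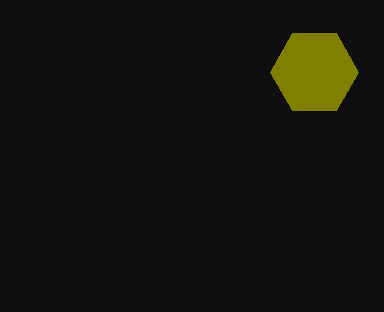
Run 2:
cx = 314; cy = 72; r = 44; fill = 'olive'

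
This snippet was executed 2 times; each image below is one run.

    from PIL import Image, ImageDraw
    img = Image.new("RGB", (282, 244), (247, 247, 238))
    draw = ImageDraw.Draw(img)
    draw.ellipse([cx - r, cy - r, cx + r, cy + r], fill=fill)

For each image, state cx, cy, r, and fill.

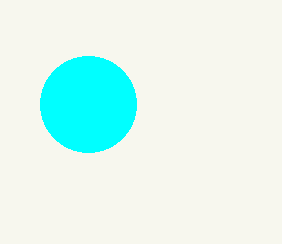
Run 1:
cx = 88, cy = 104, r = 48, fill = 'cyan'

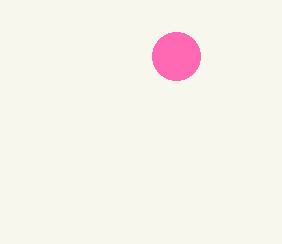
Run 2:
cx = 176; cy = 56; r = 24; fill = 'hotpink'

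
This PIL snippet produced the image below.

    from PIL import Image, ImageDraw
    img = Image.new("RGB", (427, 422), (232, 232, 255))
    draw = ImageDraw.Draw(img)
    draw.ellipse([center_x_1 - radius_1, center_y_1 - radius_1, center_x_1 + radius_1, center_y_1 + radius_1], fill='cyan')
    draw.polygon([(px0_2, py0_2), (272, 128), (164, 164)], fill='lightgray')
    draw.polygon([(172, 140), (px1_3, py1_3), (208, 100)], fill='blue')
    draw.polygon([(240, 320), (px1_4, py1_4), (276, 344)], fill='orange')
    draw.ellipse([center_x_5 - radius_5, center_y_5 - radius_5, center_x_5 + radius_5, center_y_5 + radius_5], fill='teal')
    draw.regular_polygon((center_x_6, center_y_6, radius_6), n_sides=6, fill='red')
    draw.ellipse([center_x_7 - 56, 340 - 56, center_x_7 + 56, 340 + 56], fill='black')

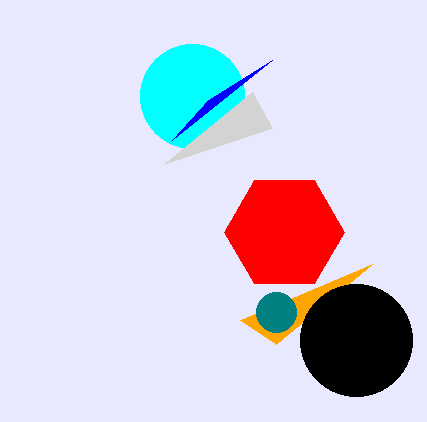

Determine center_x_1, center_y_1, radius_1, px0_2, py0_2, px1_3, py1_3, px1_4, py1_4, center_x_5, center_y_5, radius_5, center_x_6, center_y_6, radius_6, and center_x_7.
center_x_1 = 192
center_y_1 = 96
radius_1 = 52
px0_2 = 252
py0_2 = 92
px1_3 = 272
py1_3 = 60
px1_4 = 372
py1_4 = 264
center_x_5 = 276
center_y_5 = 312
radius_5 = 20
center_x_6 = 284
center_y_6 = 232
radius_6 = 60
center_x_7 = 356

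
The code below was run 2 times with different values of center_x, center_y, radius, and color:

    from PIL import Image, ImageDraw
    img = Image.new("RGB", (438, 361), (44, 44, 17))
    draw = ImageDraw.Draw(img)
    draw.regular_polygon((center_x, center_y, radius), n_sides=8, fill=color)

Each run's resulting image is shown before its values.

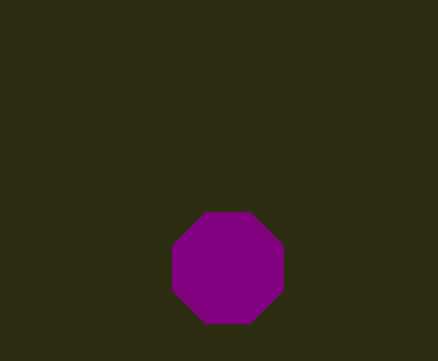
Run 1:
center_x = 228; center_y = 268; radius = 60; color = 'purple'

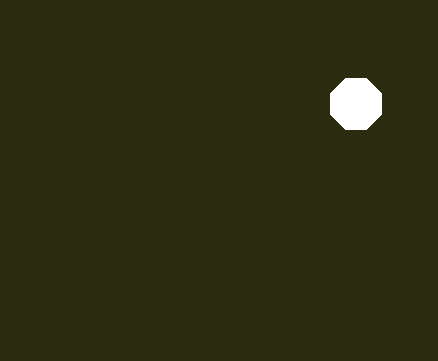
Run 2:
center_x = 356, center_y = 104, radius = 28, color = 'white'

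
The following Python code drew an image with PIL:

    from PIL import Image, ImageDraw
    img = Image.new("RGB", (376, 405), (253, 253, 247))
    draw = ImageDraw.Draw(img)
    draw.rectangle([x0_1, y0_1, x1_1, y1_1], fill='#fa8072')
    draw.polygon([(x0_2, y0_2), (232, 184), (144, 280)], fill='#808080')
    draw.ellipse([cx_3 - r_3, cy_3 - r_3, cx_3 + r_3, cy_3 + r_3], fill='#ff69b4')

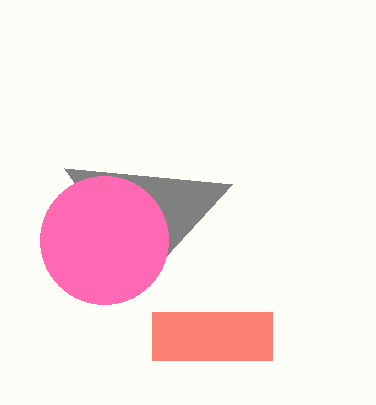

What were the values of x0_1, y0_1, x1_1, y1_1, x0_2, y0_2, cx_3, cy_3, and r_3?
x0_1 = 152
y0_1 = 312
x1_1 = 272
y1_1 = 360
x0_2 = 64
y0_2 = 168
cx_3 = 104
cy_3 = 240
r_3 = 64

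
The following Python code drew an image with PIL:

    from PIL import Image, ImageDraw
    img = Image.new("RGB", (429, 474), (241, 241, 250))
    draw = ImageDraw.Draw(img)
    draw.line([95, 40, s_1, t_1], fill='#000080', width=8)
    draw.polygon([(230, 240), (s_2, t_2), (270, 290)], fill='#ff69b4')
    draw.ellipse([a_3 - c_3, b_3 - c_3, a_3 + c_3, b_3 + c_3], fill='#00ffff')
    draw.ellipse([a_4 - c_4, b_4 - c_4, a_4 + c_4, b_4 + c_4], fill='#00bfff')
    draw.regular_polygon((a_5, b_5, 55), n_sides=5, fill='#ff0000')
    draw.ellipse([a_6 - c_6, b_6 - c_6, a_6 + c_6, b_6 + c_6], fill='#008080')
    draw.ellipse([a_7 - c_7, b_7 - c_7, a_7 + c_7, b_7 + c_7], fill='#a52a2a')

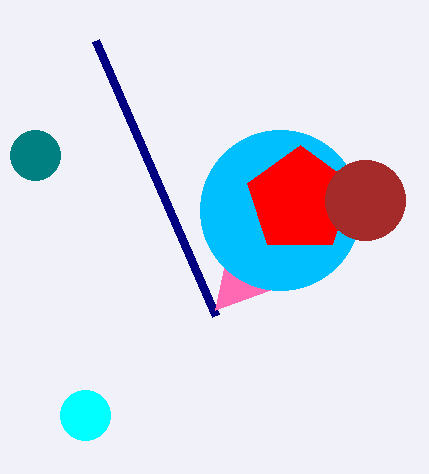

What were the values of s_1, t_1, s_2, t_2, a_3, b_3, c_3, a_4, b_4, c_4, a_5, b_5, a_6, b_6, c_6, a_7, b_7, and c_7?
s_1 = 215; t_1 = 315; s_2 = 215; t_2 = 310; a_3 = 85; b_3 = 415; c_3 = 25; a_4 = 280; b_4 = 210; c_4 = 80; a_5 = 300; b_5 = 200; a_6 = 35; b_6 = 155; c_6 = 25; a_7 = 365; b_7 = 200; c_7 = 40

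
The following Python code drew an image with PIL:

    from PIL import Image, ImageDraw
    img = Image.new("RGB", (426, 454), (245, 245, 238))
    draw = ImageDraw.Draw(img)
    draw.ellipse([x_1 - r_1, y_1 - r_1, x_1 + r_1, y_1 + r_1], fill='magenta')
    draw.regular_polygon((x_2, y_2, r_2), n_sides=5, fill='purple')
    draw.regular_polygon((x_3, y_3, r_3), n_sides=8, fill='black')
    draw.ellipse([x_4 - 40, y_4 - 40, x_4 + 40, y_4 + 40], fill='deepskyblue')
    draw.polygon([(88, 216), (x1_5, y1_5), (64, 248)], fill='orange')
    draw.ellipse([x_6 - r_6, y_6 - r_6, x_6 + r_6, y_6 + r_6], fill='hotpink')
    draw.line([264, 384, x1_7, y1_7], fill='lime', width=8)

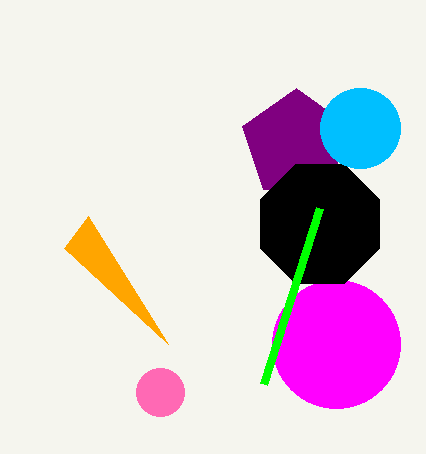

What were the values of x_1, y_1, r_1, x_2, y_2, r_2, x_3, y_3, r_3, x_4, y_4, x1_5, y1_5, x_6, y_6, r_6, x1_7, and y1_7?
x_1 = 336, y_1 = 344, r_1 = 64, x_2 = 296, y_2 = 144, r_2 = 56, x_3 = 320, y_3 = 224, r_3 = 64, x_4 = 360, y_4 = 128, x1_5 = 168, y1_5 = 344, x_6 = 160, y_6 = 392, r_6 = 24, x1_7 = 320, y1_7 = 208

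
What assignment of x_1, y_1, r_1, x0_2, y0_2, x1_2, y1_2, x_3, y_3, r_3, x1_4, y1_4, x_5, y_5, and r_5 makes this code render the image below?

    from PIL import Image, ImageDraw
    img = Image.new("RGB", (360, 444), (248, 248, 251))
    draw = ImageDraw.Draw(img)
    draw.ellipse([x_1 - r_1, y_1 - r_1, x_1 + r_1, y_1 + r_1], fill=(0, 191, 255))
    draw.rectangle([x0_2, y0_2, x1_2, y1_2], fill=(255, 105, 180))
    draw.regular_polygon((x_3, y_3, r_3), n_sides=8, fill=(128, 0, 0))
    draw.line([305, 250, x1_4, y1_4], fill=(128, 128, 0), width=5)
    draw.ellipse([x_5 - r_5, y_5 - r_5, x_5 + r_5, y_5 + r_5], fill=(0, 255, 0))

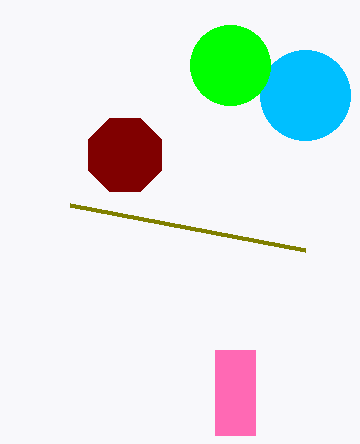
x_1 = 305; y_1 = 95; r_1 = 45; x0_2 = 215; y0_2 = 350; x1_2 = 255; y1_2 = 435; x_3 = 125; y_3 = 155; r_3 = 40; x1_4 = 70; y1_4 = 205; x_5 = 230; y_5 = 65; r_5 = 40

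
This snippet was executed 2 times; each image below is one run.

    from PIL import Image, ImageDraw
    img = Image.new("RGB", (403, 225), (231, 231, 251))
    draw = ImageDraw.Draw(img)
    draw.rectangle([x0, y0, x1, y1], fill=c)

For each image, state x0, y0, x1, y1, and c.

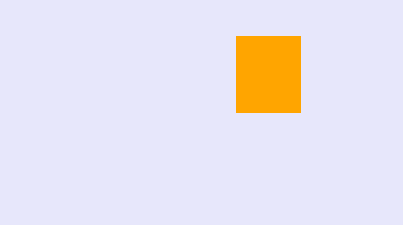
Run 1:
x0 = 236, y0 = 36, x1 = 300, y1 = 112, c = 'orange'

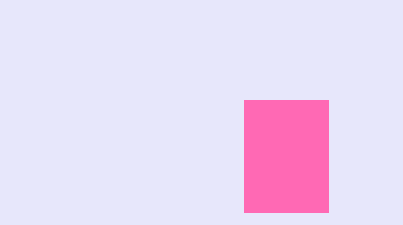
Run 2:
x0 = 244
y0 = 100
x1 = 328
y1 = 212
c = 'hotpink'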